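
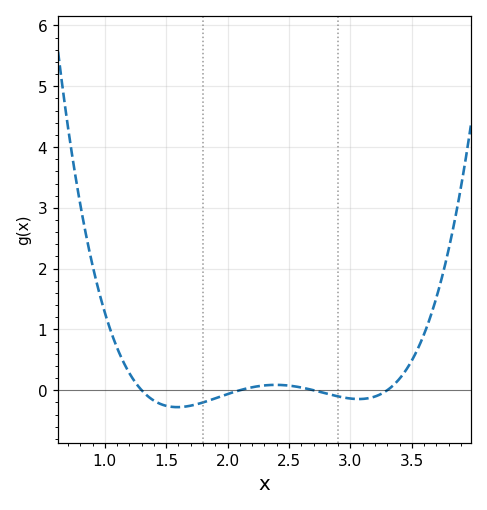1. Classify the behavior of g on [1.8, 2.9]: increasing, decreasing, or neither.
neither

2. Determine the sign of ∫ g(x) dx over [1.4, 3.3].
negative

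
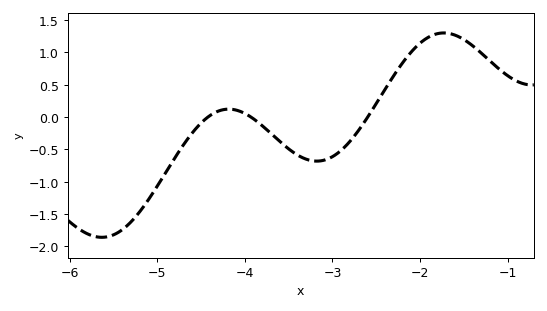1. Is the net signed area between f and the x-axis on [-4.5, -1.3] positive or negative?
positive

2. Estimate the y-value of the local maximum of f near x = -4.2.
0.1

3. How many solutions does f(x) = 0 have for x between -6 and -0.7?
3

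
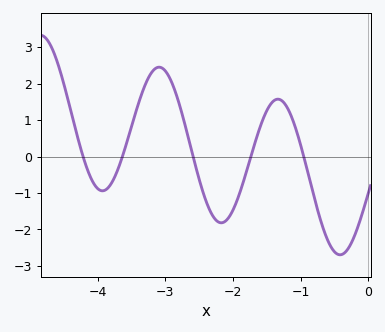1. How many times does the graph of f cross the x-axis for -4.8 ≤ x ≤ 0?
5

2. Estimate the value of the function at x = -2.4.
-1.21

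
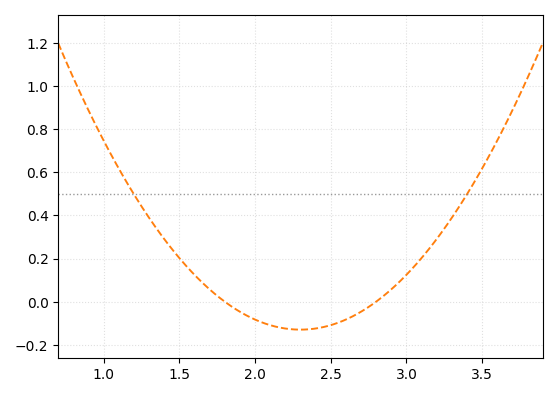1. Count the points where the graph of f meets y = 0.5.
2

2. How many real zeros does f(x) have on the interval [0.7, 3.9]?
2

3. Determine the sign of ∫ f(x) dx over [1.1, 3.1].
positive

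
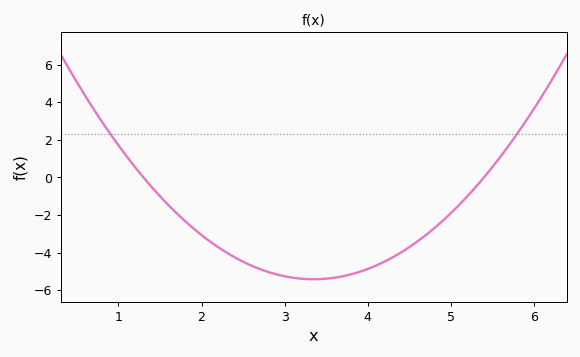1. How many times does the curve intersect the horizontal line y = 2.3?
2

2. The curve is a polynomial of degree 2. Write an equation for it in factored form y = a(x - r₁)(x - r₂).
y = 1.29(x - 1.3)(x - 5.4)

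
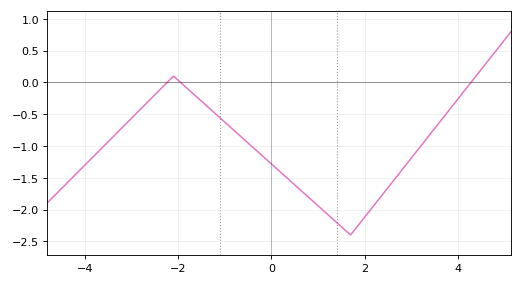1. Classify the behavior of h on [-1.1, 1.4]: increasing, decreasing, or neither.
decreasing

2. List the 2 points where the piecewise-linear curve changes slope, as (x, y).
(-2.1, 0.1); (1.7, -2.4)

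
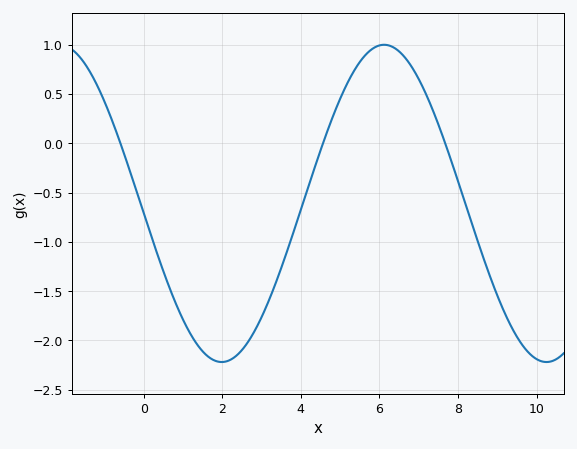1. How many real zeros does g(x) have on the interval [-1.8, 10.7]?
3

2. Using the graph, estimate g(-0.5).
-0.105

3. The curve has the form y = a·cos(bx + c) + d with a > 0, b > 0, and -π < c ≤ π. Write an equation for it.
y = 1.61cos(0.76x + 1.63) - 0.61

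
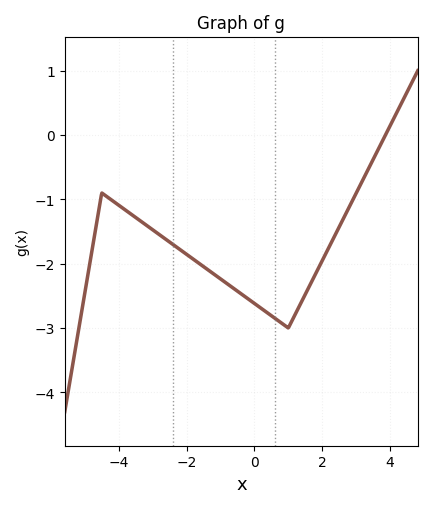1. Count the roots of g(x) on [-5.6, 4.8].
1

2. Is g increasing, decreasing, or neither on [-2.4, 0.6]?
decreasing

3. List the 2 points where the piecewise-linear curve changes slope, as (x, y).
(-4.5, -0.9); (1, -3)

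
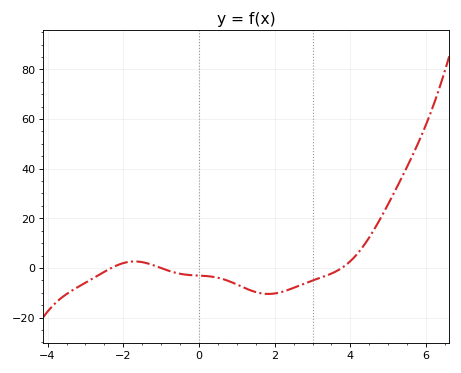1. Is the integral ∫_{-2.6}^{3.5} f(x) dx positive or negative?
negative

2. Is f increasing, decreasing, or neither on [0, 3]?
neither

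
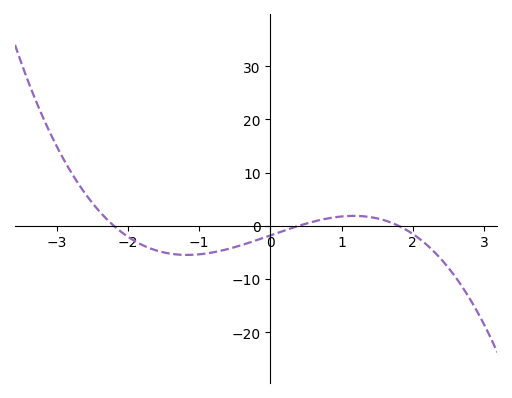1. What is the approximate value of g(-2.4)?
2.68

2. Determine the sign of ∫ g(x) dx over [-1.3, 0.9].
negative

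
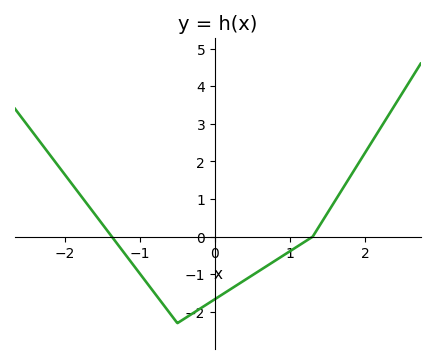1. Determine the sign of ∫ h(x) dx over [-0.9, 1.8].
negative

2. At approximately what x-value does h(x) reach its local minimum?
-0.5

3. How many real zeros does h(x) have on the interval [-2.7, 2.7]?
2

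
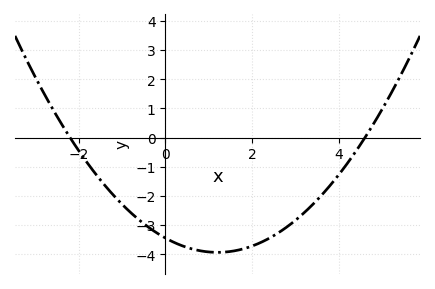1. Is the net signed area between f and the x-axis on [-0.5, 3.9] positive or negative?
negative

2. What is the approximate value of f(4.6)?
0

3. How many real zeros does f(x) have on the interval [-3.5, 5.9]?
2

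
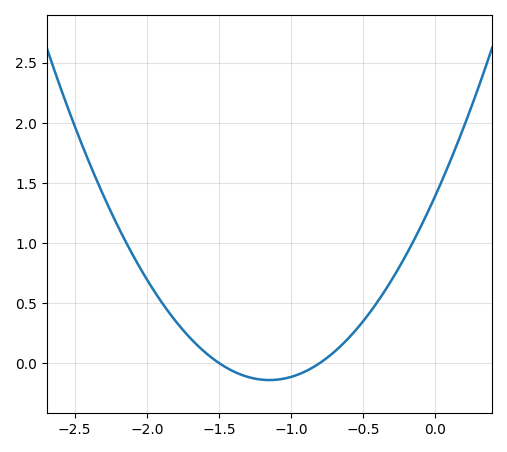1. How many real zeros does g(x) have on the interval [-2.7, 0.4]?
2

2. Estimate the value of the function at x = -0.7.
0.1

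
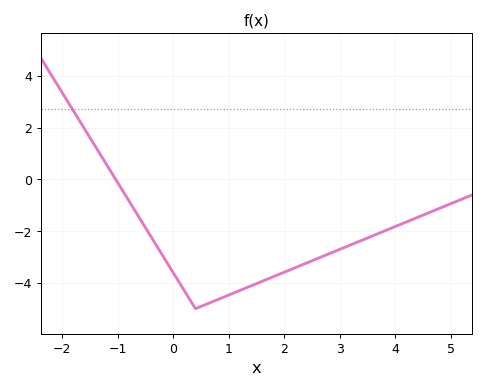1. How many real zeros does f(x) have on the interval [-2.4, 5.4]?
1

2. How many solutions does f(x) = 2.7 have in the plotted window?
1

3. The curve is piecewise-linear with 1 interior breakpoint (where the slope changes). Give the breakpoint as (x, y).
(0.4, -5)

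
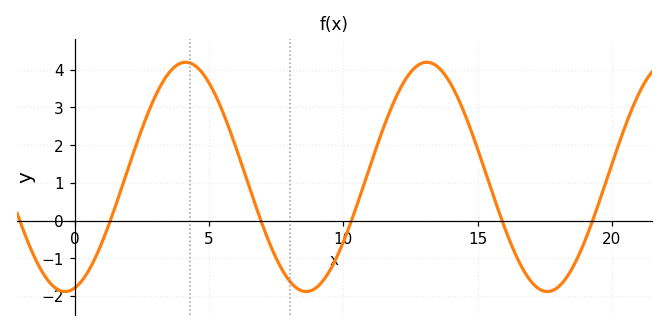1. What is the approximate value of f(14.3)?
3.2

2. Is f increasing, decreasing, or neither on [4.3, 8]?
decreasing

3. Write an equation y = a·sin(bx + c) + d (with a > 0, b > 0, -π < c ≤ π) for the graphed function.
y = 3.04sin(0.7x - 1.32) + 1.16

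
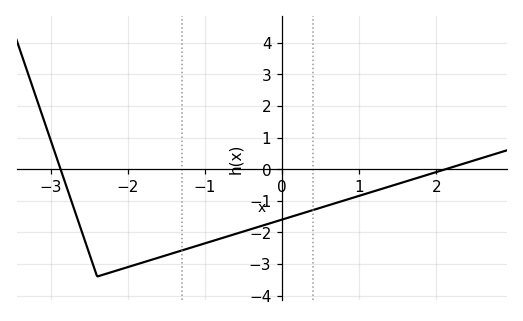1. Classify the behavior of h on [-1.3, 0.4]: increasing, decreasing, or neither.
increasing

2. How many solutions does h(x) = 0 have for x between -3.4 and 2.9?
2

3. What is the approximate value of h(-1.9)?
-3.02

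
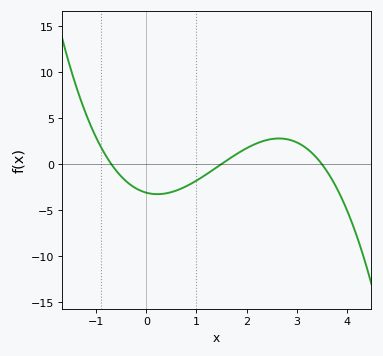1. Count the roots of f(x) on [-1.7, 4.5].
3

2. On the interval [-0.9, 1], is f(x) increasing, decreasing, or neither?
neither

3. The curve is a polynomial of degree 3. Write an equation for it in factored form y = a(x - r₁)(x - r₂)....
y = -0.85(x + 0.7)(x - 1.5)(x - 3.5)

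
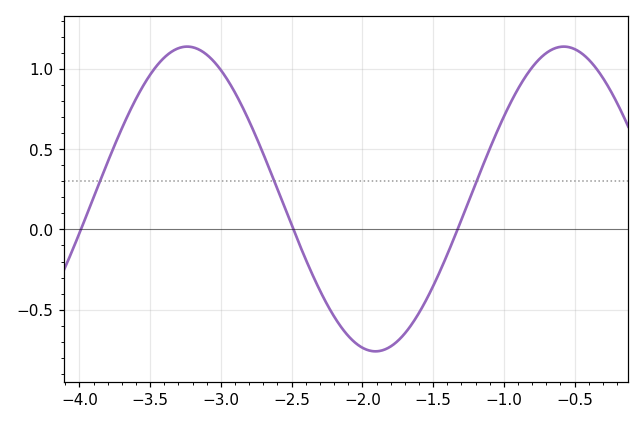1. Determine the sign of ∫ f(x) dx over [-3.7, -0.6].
positive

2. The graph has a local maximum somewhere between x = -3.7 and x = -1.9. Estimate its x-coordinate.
-3.24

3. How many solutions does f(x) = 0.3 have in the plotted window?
3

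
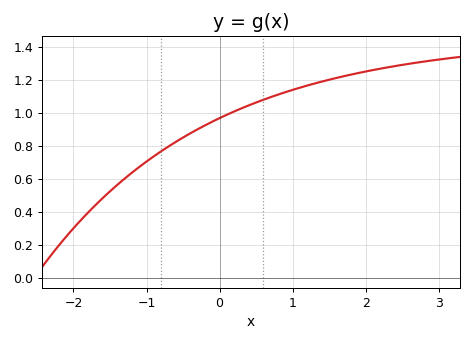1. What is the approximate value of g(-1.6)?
0.485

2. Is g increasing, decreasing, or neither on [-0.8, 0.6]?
increasing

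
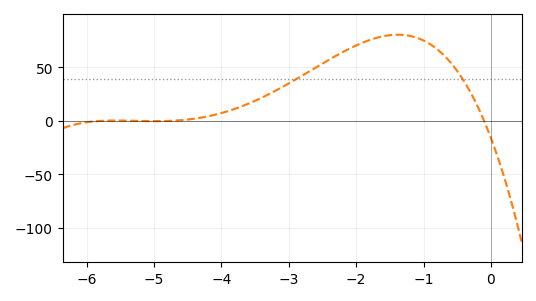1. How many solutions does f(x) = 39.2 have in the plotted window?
2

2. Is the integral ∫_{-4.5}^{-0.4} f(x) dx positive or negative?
positive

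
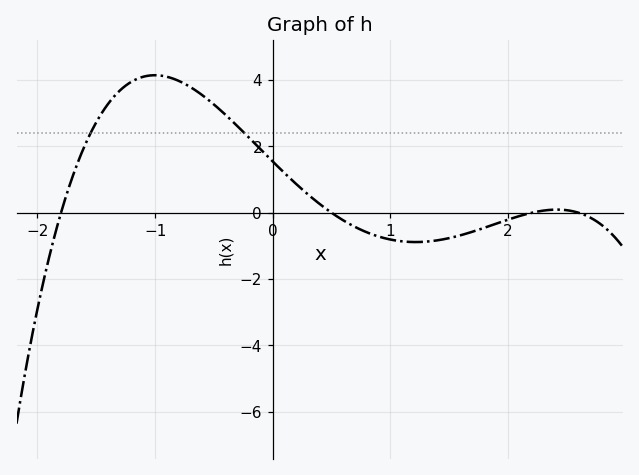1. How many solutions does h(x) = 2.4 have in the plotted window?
2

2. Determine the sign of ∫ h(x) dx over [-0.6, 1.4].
positive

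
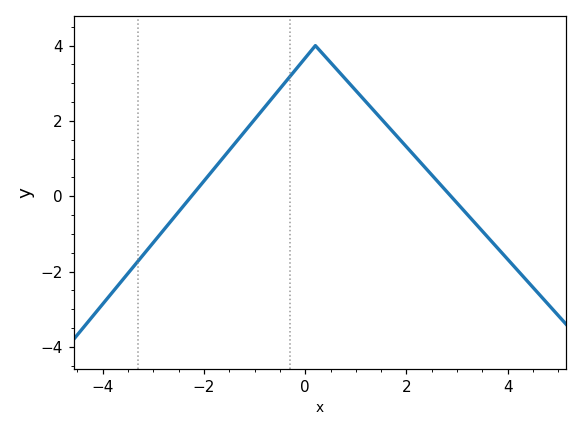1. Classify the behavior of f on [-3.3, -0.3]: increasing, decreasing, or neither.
increasing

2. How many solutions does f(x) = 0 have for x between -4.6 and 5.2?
2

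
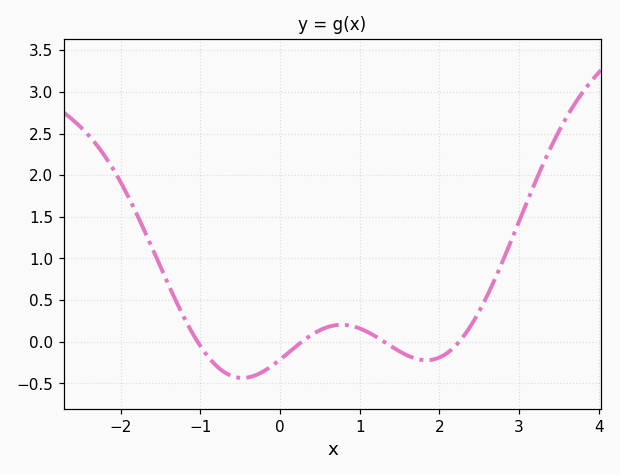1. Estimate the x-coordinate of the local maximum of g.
0.8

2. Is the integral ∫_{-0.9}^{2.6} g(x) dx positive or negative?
negative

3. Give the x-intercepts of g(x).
-1, 0.3, 1.3, 2.2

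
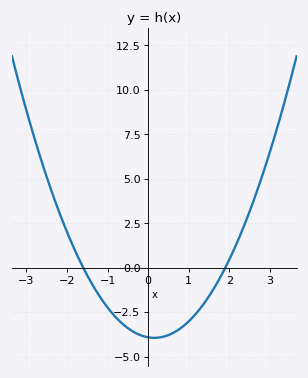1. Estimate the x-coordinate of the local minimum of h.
0.1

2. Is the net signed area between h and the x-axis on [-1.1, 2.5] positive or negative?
negative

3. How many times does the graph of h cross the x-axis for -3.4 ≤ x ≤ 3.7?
2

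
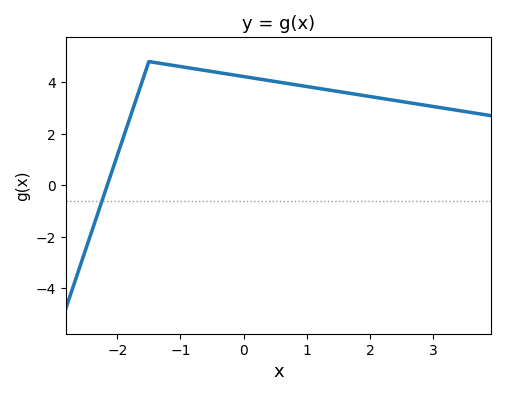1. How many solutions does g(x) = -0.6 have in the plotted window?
1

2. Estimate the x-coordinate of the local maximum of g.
-1.5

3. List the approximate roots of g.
-2.16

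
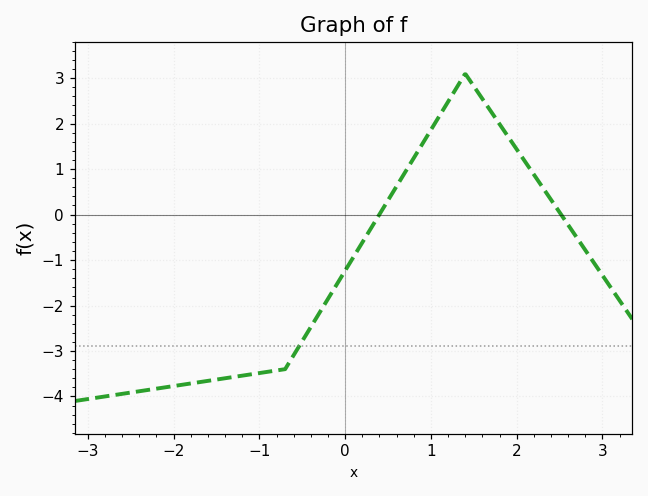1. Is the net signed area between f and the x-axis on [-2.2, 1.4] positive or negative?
negative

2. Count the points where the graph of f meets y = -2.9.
1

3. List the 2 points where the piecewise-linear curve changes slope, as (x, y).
(-0.7, -3.4); (1.4, 3.1)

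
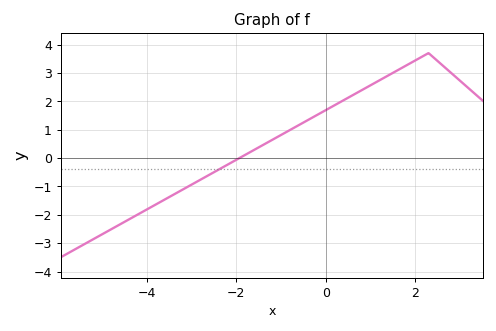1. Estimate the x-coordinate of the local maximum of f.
2.3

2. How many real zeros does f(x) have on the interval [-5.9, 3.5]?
1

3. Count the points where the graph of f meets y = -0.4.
1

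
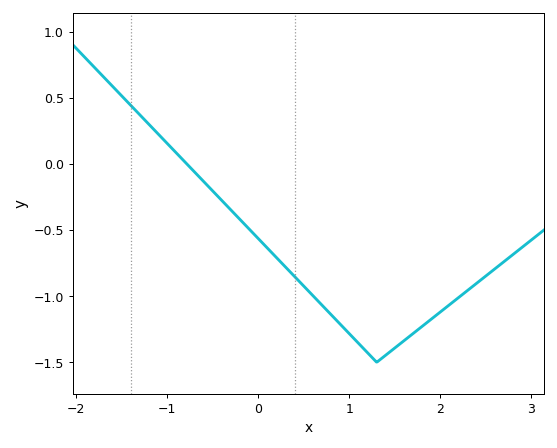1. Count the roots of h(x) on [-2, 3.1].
1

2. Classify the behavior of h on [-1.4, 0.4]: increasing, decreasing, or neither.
decreasing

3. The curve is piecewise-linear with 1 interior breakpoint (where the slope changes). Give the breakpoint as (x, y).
(1.3, -1.5)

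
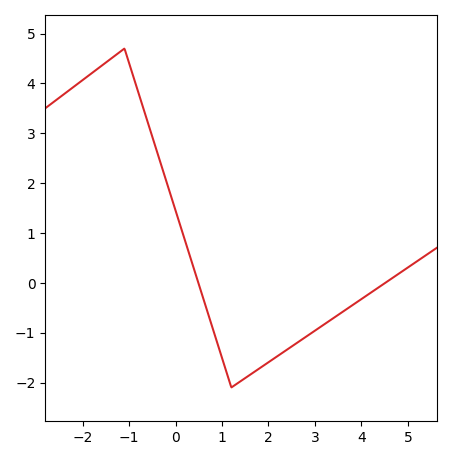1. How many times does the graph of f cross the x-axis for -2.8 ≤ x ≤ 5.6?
2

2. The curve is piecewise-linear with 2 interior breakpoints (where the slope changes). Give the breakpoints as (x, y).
(-1.1, 4.7); (1.2, -2.1)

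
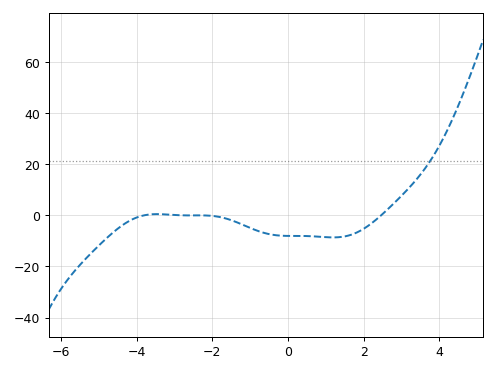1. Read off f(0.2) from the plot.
-8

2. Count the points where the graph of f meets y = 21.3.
1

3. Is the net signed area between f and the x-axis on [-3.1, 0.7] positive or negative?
negative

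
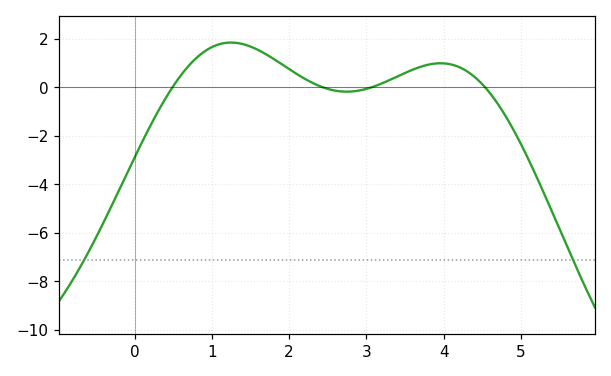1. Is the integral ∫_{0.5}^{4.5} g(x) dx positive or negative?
positive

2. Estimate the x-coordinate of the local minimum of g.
2.7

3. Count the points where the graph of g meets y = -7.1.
2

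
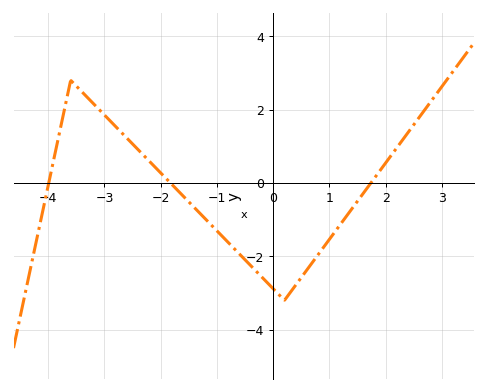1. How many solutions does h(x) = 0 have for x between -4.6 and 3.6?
3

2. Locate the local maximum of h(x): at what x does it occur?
-3.6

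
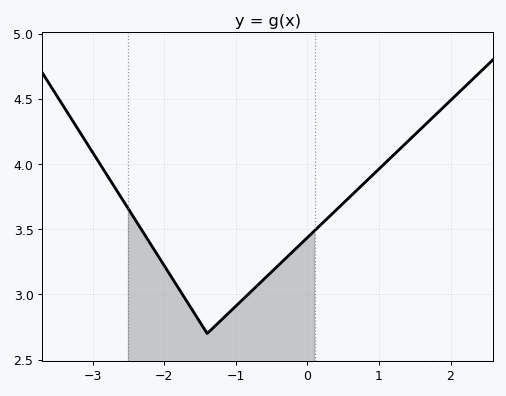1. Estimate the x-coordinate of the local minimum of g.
-1.4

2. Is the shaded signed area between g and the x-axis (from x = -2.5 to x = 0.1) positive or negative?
positive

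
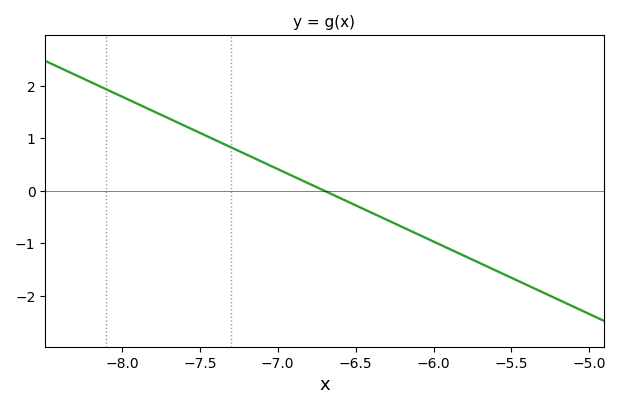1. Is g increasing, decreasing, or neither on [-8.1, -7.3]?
decreasing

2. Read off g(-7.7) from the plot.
1.38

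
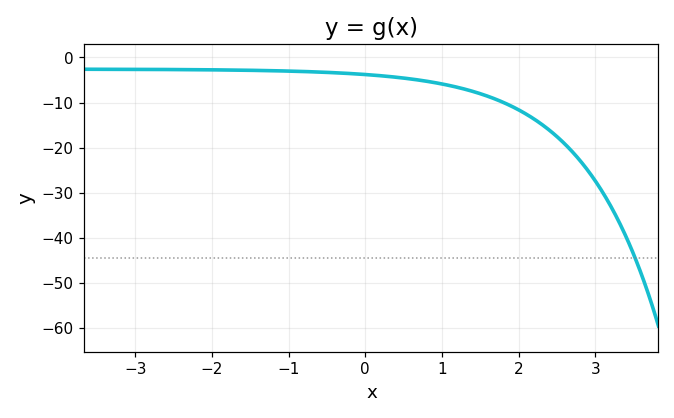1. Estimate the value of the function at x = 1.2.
-7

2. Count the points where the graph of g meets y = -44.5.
1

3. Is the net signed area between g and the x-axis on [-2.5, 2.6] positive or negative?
negative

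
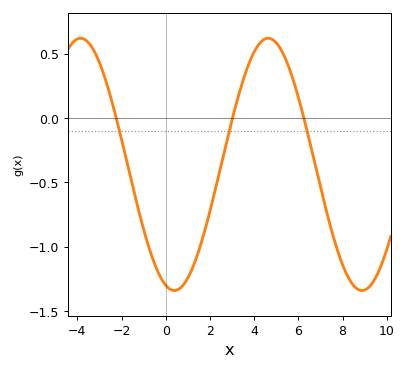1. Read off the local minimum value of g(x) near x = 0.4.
-1.35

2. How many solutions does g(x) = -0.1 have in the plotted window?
3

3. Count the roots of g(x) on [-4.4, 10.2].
3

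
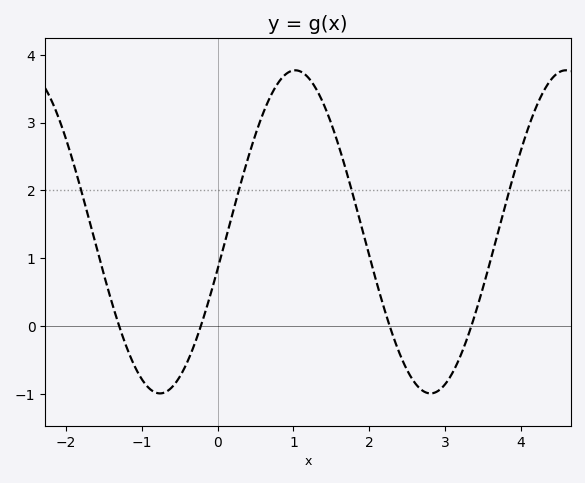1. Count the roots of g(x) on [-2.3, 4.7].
4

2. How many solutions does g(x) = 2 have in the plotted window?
4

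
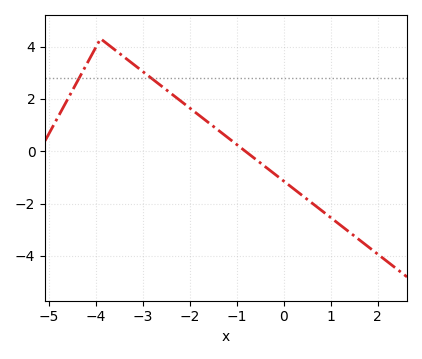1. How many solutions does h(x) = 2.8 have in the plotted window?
2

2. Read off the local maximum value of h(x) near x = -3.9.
4.3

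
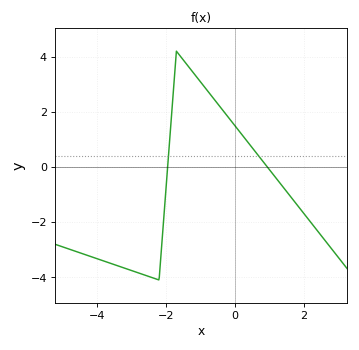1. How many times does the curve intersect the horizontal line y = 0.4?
2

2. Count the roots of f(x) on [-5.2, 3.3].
2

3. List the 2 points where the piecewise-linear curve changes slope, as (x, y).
(-2.2, -4.1); (-1.7, 4.2)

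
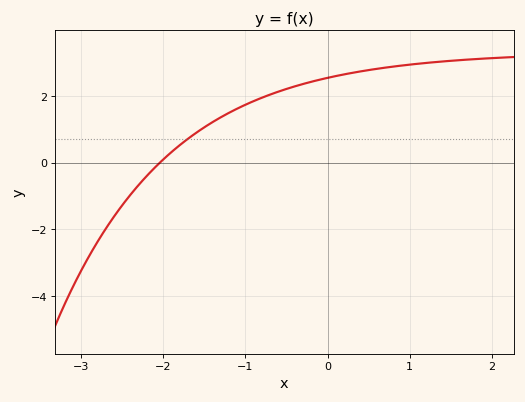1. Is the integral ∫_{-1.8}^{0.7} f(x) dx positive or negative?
positive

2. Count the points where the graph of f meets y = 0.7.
1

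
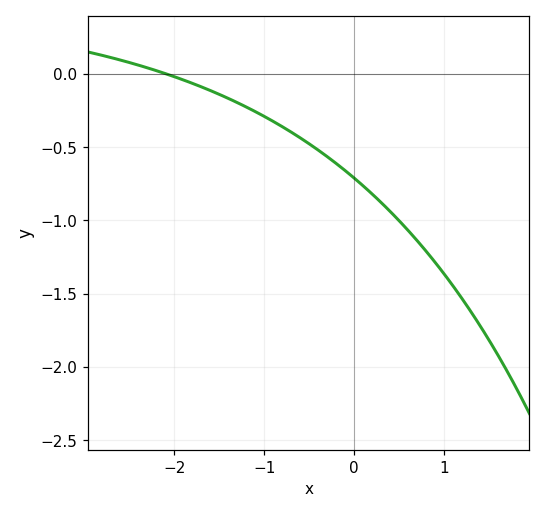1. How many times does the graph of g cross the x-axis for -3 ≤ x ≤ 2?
1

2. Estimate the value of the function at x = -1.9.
-0.05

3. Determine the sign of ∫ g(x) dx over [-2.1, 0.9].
negative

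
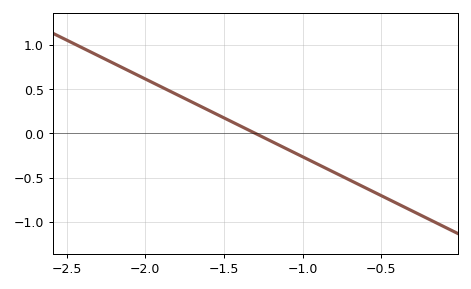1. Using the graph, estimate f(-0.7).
-0.528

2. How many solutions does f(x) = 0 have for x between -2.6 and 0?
1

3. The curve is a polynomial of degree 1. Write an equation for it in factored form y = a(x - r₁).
y = -0.88(x + 1.3)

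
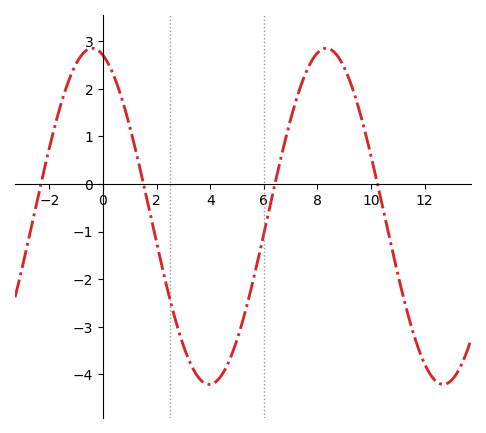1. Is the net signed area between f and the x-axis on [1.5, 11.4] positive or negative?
negative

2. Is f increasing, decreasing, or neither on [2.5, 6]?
neither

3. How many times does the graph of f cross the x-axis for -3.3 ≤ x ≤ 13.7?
4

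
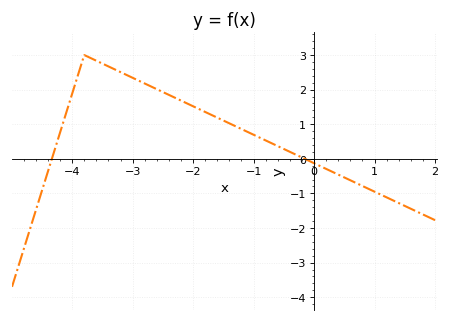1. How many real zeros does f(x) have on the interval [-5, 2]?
2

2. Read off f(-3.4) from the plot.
2.7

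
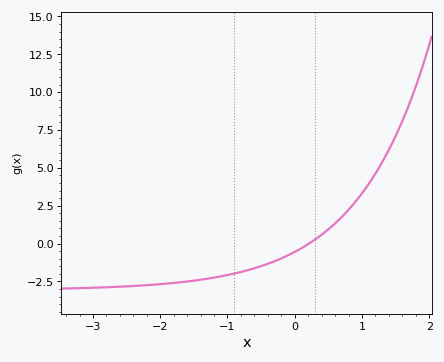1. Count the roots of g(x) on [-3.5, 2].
1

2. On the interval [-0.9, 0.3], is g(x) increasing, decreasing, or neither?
increasing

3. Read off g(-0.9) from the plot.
-1.98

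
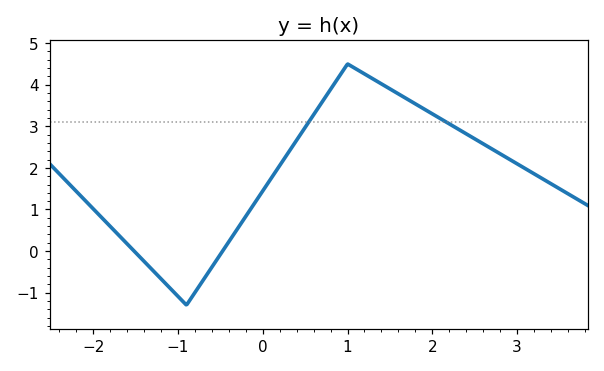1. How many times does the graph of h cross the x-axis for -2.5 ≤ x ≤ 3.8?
2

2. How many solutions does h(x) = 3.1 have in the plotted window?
2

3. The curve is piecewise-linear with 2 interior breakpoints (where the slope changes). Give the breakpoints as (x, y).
(-0.9, -1.3); (1, 4.5)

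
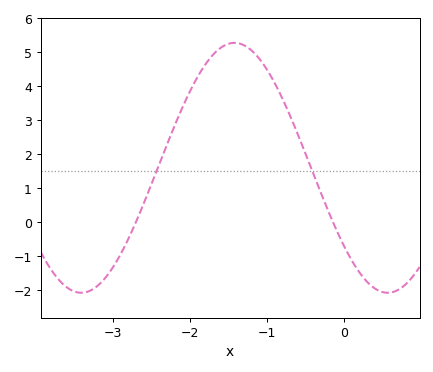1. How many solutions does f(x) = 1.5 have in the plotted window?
2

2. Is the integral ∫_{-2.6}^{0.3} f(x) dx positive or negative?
positive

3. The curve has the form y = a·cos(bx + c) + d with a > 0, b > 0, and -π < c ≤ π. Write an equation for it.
y = 3.67cos(1.6x + 2.3) + 1.6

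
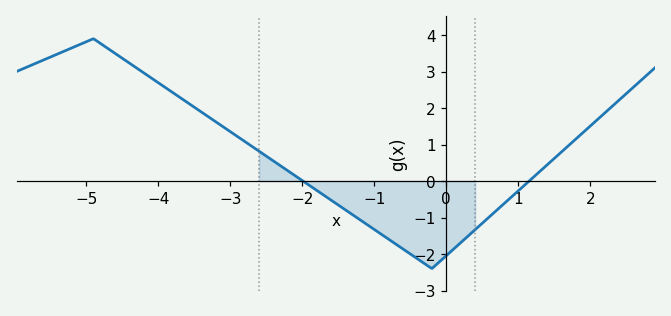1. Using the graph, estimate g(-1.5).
-0.657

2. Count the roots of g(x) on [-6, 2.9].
2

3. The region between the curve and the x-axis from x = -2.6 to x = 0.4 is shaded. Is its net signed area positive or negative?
negative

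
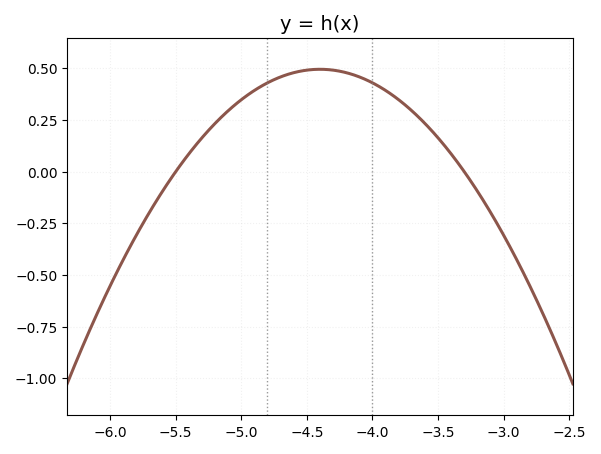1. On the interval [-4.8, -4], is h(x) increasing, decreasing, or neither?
neither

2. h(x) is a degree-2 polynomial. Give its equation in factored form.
y = -0.41(x + 5.5)(x + 3.3)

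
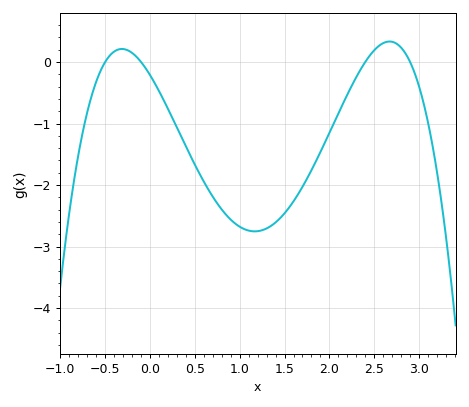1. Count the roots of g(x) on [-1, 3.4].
4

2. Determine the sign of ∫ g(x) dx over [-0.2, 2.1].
negative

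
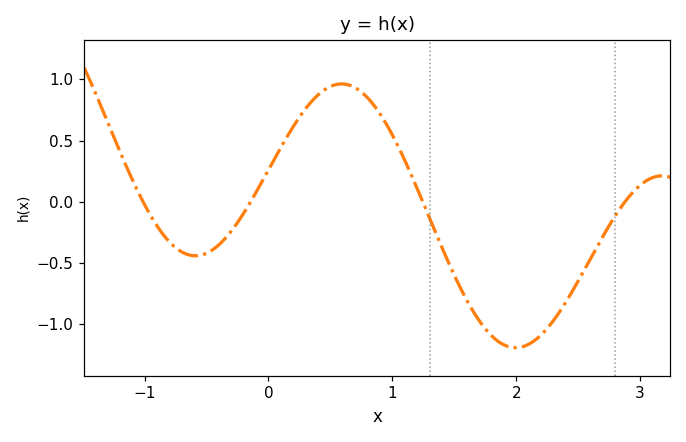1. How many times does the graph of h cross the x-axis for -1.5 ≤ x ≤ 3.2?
4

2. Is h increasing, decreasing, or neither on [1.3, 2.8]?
neither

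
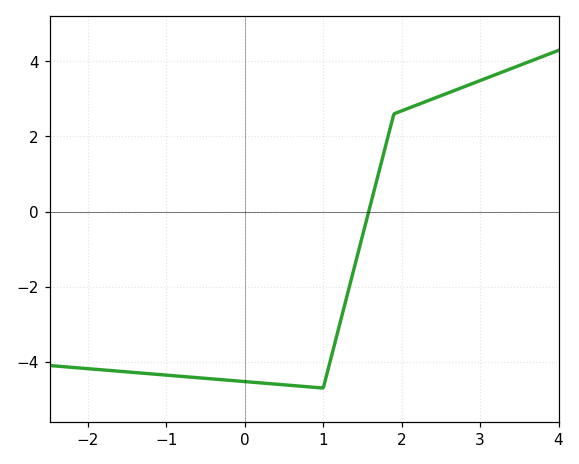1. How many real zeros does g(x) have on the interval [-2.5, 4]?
1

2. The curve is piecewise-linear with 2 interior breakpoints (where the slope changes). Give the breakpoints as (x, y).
(1, -4.7); (1.9, 2.6)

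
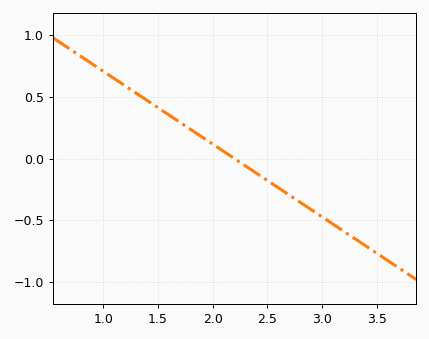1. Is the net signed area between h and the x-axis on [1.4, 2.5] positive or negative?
positive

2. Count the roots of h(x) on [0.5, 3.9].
1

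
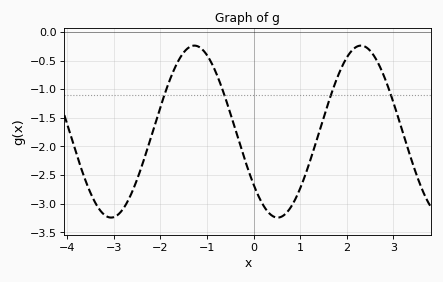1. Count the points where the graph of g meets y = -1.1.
4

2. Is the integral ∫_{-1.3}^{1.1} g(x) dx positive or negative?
negative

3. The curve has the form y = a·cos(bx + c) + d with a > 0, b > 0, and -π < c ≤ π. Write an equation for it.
y = 1.5cos(1.8x + 2.2) - 1.74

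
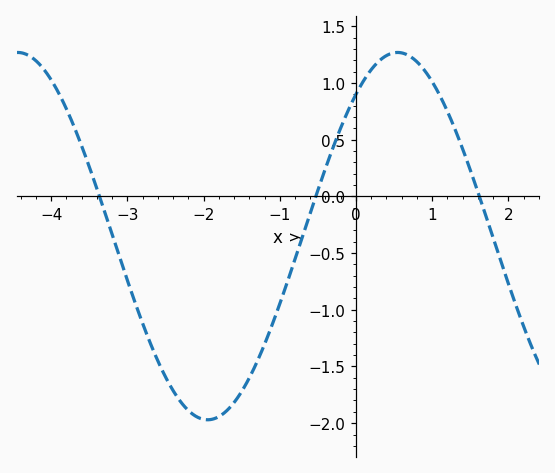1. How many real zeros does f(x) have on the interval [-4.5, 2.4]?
3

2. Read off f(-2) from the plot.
-1.95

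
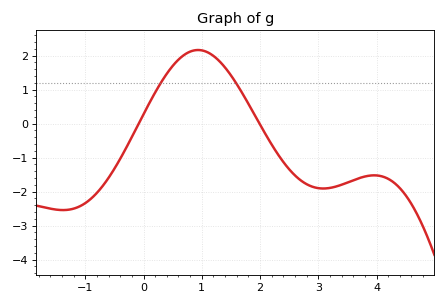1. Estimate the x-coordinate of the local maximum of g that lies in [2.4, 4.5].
4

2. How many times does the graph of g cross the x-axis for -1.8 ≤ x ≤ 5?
2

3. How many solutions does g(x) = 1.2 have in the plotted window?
2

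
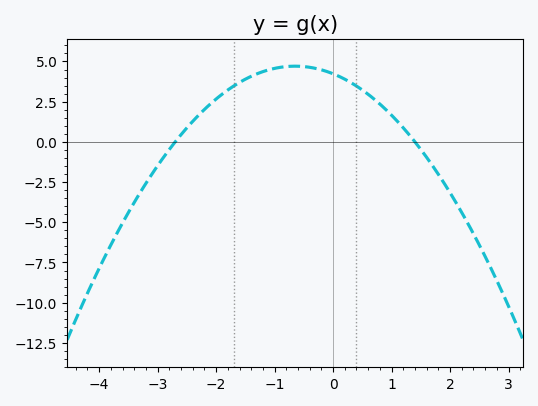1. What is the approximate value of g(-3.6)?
-5.04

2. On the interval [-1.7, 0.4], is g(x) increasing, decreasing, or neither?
neither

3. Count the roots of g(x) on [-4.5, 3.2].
2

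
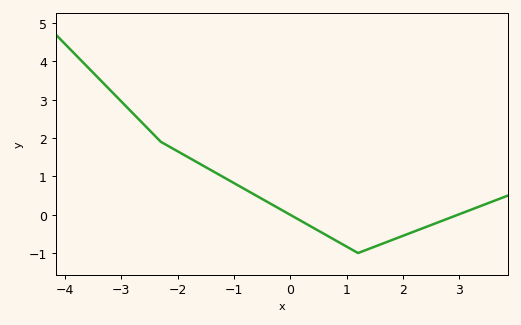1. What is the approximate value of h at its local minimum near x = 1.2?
-0.999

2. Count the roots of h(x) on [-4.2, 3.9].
2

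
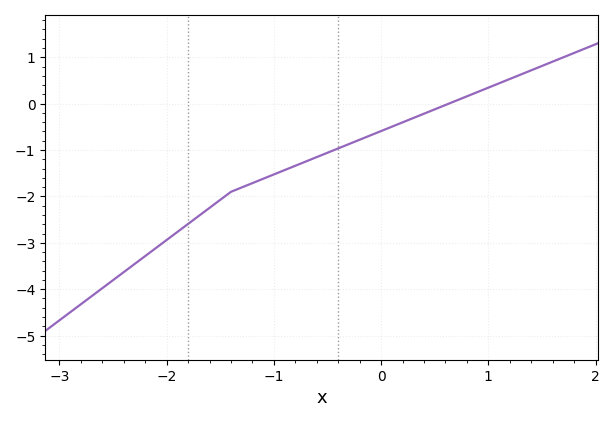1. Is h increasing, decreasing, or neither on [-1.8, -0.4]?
increasing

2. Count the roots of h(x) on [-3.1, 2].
1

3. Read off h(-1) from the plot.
-1.5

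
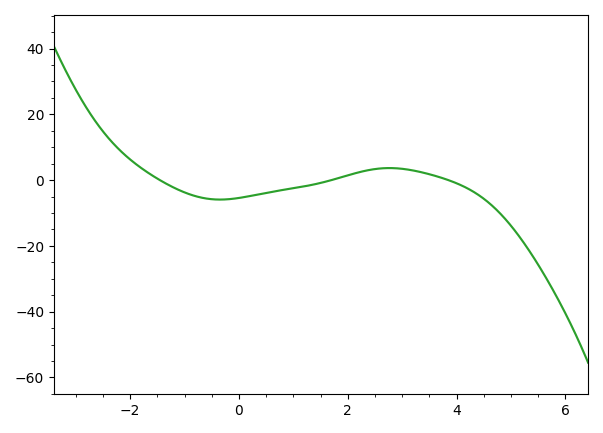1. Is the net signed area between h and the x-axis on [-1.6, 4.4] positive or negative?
negative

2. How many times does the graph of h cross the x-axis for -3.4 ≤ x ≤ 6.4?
3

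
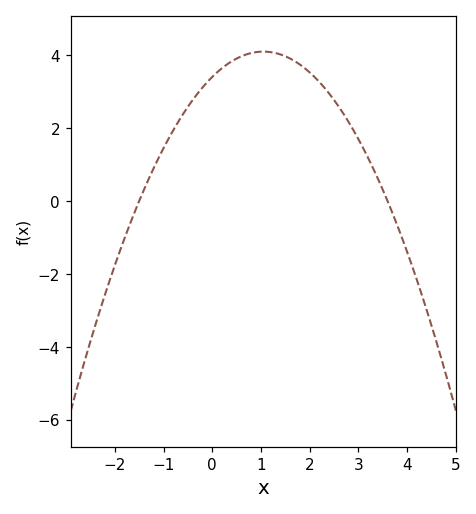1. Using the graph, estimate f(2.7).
2.38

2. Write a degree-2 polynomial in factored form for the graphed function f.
y = -0.63(x + 1.5)(x - 3.6)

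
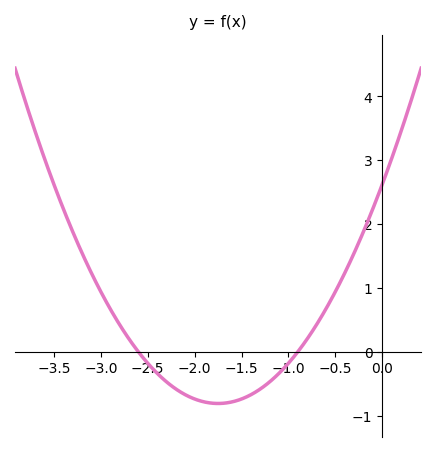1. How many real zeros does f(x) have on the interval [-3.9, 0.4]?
2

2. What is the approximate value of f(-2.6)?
0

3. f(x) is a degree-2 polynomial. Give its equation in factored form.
y = 1.12(x + 2.6)(x + 0.9)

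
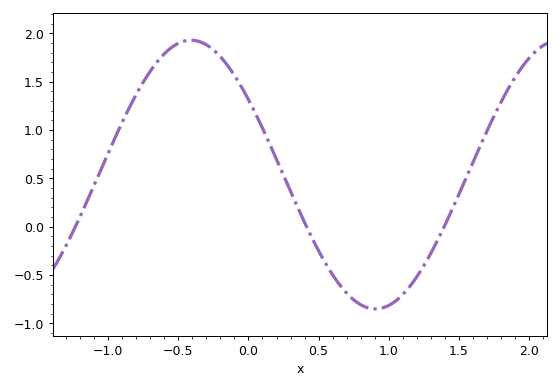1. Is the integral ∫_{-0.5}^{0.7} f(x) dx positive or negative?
positive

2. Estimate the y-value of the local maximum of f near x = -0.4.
1.95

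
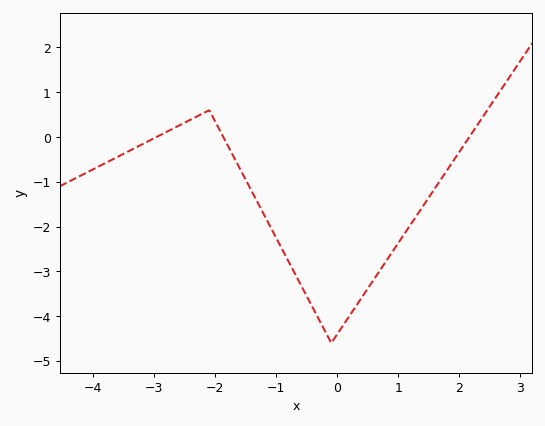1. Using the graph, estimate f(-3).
0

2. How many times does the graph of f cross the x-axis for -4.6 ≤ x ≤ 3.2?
3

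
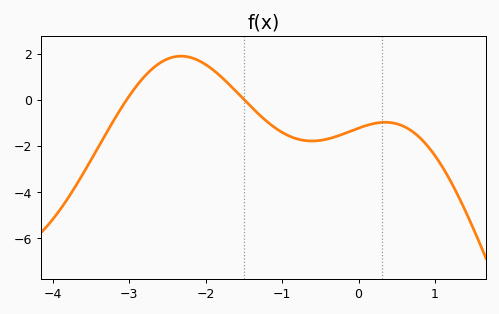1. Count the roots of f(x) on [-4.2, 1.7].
2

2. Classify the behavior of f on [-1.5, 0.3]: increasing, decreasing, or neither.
neither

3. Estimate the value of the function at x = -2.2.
1.86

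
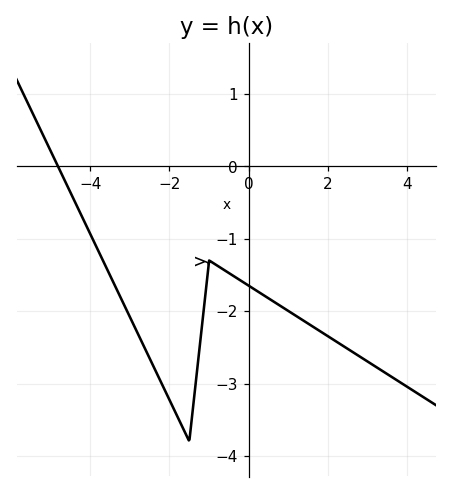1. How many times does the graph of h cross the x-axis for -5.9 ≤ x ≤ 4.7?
1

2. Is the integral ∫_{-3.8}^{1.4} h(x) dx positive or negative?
negative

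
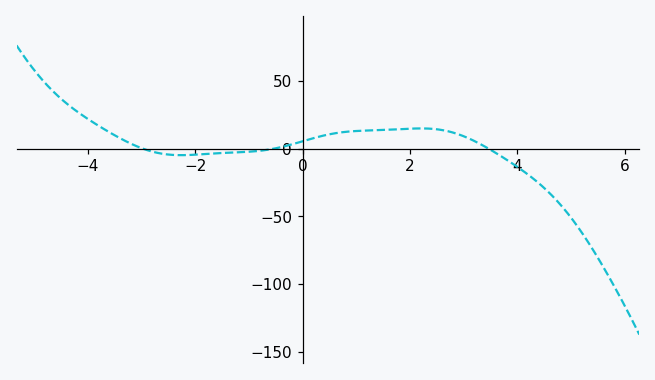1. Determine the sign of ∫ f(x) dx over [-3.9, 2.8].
positive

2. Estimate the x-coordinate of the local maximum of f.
2.21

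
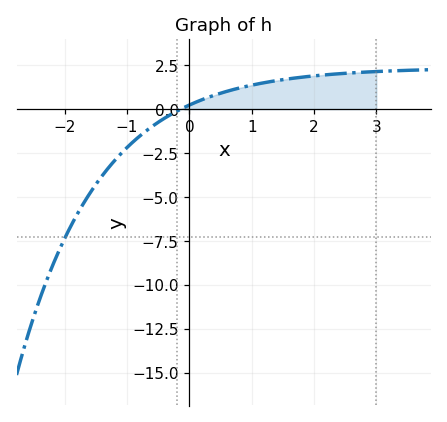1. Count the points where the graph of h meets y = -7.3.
1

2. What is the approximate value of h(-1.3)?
-3.4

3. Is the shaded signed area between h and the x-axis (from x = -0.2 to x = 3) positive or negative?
positive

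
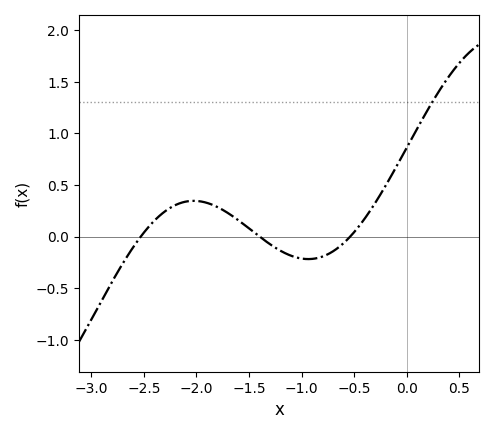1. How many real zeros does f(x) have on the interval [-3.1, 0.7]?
3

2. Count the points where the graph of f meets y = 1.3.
1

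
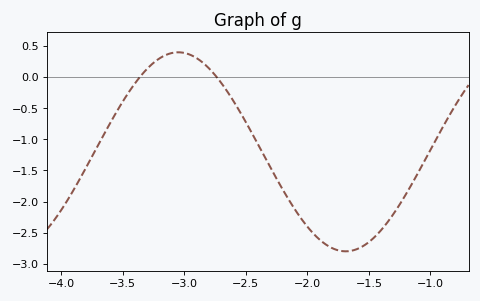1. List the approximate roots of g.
-3.35, -2.75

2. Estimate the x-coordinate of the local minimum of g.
-1.7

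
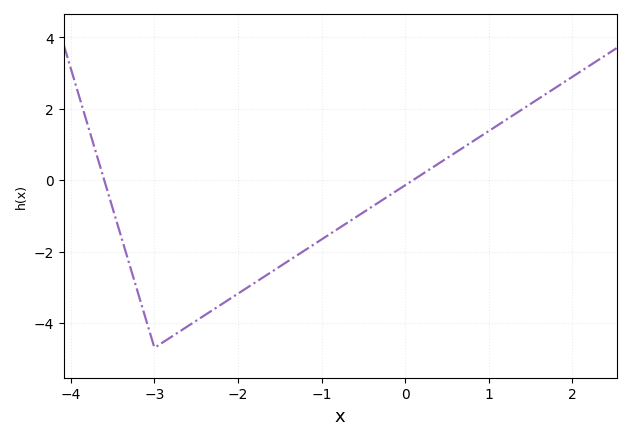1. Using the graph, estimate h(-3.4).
-1.57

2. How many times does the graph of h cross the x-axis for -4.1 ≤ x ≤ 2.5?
2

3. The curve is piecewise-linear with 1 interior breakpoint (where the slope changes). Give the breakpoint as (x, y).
(-3, -4.7)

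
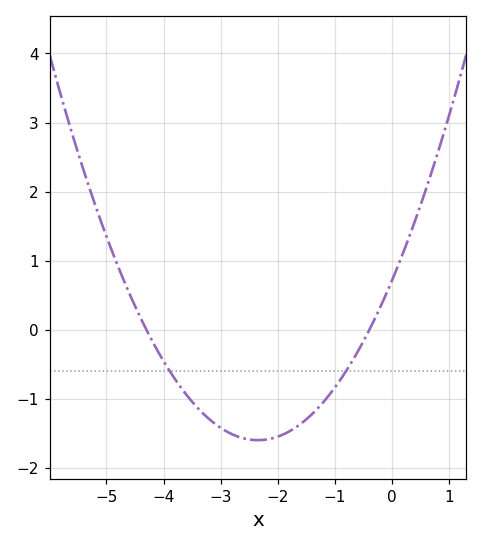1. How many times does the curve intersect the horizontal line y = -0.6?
2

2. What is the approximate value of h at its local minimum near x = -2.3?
-1.6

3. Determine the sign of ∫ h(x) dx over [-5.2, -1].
negative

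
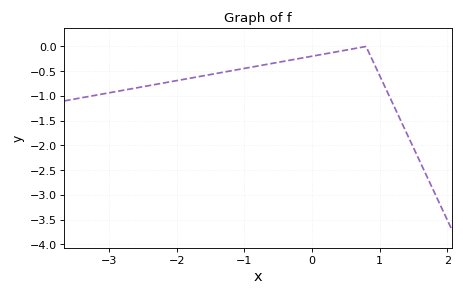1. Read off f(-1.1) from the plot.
-0.45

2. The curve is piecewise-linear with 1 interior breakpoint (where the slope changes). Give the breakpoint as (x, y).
(0.8, 0)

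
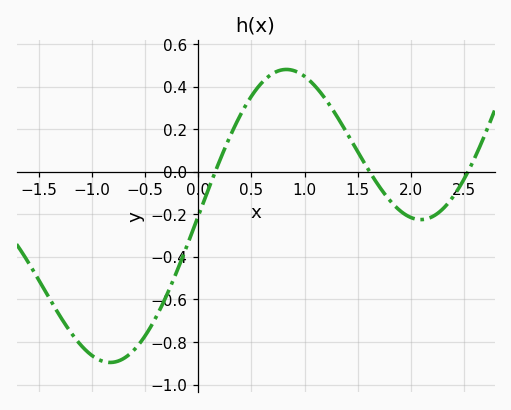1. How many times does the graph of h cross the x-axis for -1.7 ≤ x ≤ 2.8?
3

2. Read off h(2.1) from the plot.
-0.22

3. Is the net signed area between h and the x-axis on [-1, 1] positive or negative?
negative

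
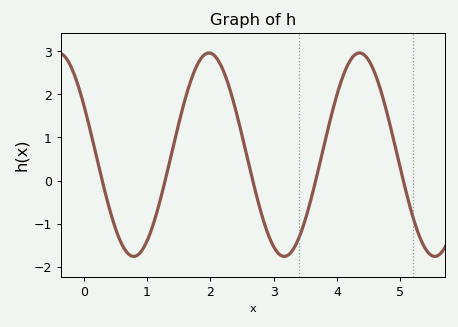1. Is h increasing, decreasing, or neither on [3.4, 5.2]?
neither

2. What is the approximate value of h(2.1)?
2.8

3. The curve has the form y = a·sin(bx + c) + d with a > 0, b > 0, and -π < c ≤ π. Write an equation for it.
y = 2.36sin(2.6x + 2.6) + 0.6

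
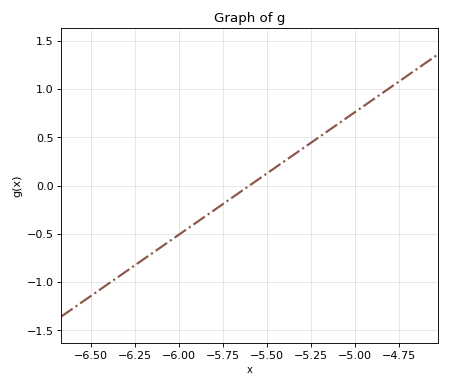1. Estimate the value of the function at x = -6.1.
-0.635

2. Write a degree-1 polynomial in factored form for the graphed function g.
y = 1.27(x + 5.6)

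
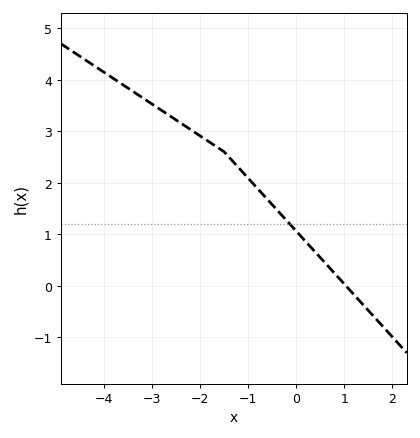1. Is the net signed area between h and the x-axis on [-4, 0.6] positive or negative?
positive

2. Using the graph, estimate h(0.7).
0.341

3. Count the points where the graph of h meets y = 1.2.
1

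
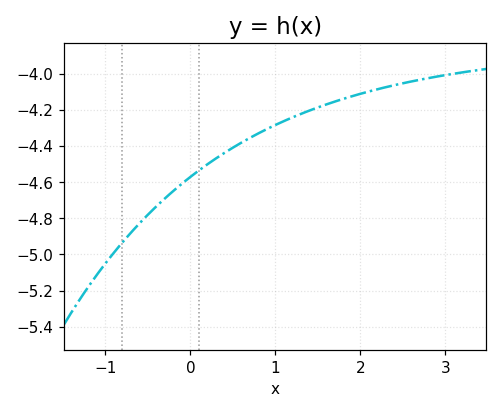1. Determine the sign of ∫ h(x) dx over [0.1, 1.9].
negative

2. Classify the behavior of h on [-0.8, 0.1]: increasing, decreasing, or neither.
increasing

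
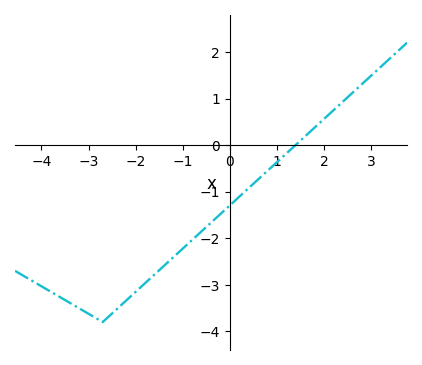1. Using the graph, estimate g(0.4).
-0.921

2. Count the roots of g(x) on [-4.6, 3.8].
1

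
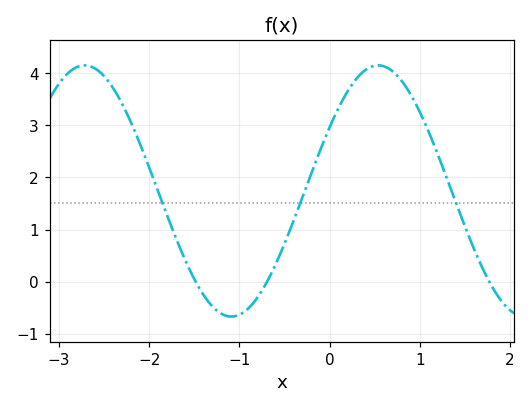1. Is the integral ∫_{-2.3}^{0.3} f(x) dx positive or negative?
positive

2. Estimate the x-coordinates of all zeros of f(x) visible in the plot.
-1.48, -0.693, 1.77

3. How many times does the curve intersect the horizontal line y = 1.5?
3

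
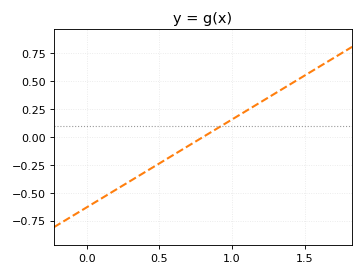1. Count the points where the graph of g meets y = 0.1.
1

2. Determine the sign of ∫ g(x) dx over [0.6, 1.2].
positive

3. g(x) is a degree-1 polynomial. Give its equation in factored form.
y = 0.79(x - 0.8)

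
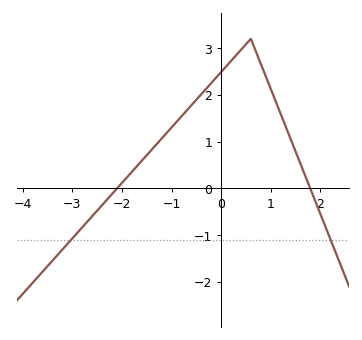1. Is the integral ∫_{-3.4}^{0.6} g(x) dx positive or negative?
positive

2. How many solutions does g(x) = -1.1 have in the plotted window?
2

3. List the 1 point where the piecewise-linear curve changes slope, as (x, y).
(0.6, 3.2)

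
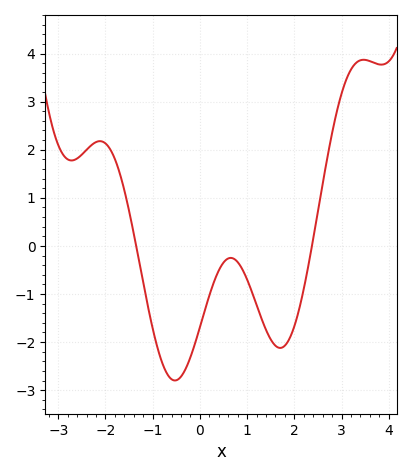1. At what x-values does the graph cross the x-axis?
-1.4, 2.4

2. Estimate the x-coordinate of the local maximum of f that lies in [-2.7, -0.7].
-2.1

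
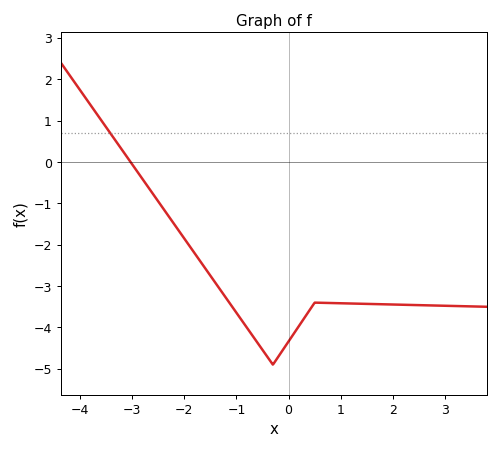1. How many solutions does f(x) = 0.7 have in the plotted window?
1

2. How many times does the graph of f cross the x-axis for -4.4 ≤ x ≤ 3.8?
1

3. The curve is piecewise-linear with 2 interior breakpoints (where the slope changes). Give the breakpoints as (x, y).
(-0.3, -4.9); (0.5, -3.4)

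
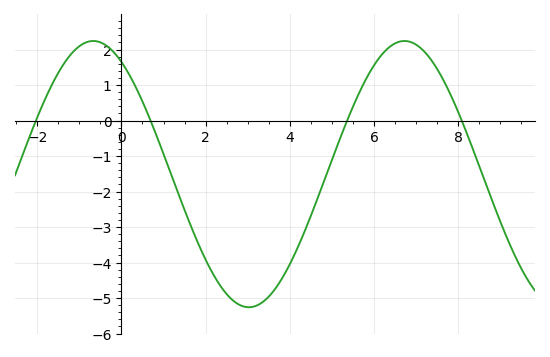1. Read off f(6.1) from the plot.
1.7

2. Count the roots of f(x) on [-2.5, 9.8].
4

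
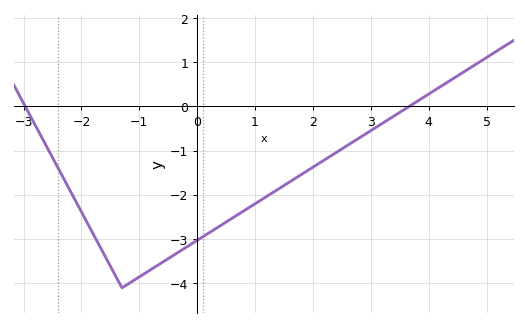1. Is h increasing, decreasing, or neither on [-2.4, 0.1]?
neither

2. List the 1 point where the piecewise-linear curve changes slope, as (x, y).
(-1.3, -4.1)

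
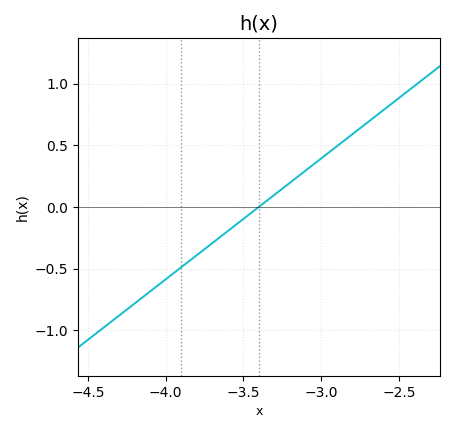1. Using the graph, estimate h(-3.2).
0.196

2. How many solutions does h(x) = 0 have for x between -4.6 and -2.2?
1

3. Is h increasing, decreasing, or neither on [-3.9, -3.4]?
increasing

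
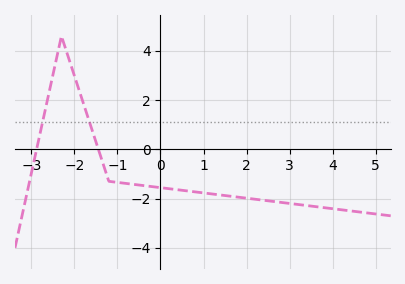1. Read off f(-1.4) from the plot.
-0.227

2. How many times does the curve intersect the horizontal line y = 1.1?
2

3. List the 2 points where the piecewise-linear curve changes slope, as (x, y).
(-2.3, 4.6); (-1.2, -1.3)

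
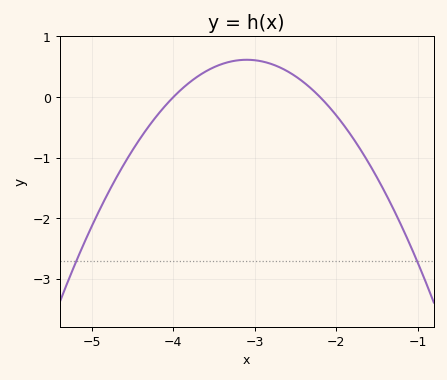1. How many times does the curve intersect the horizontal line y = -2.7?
2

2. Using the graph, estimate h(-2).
-0.304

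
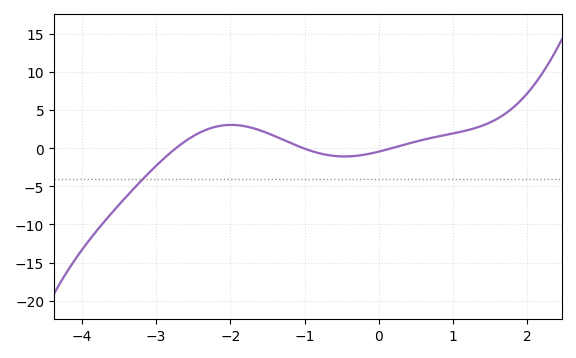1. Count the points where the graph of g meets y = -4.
1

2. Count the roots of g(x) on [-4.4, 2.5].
3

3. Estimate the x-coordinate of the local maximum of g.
-1.99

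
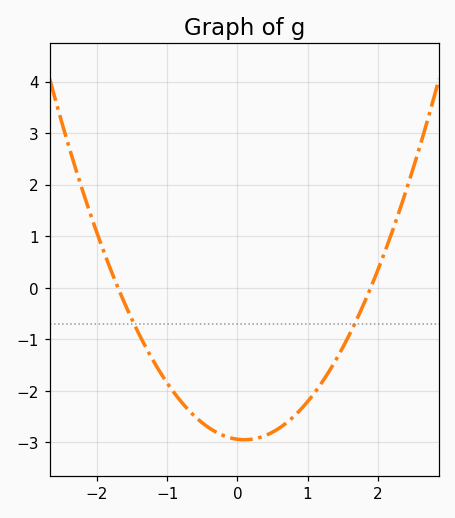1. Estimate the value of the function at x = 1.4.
-1.41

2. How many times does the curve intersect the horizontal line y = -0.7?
2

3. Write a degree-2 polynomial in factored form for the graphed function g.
y = 0.91(x + 1.7)(x - 1.9)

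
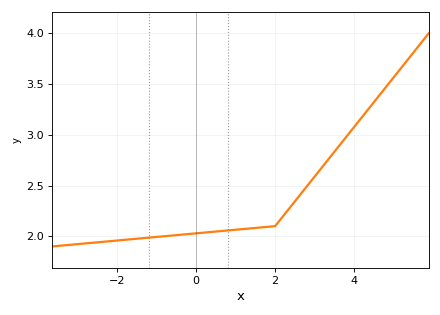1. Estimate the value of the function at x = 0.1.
2.03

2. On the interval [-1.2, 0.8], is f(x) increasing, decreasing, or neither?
increasing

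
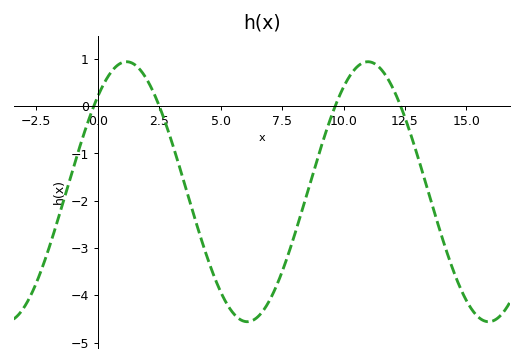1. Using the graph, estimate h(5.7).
-4.48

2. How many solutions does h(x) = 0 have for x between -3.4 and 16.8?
4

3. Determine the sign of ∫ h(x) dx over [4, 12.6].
negative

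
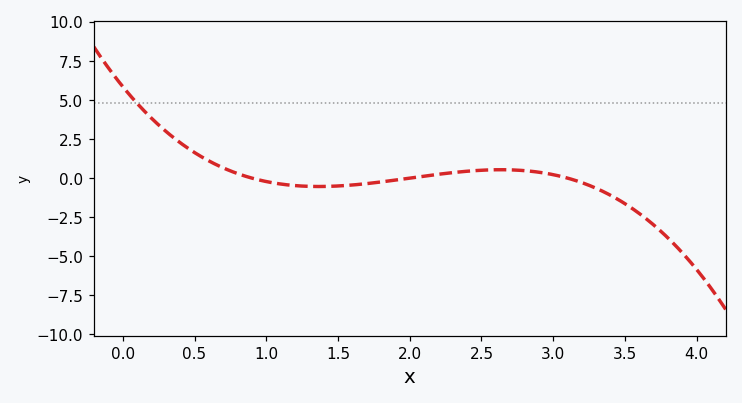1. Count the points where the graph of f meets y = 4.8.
1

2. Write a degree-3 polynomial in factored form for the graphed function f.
y = -1.05(x - 0.9)(x - 2)(x - 3.1)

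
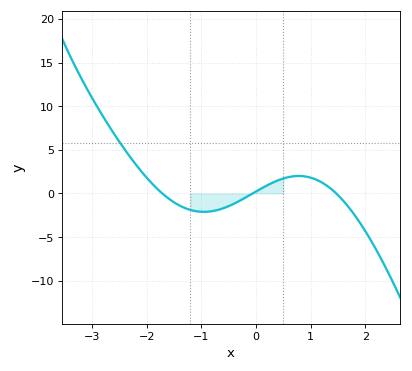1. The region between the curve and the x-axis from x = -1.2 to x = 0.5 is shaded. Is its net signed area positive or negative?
negative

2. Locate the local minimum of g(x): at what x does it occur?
-0.955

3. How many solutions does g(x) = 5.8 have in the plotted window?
1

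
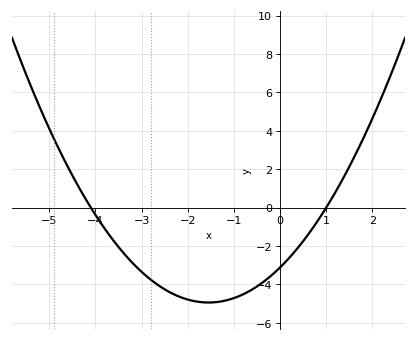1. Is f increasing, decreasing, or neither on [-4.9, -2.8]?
decreasing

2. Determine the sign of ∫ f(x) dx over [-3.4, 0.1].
negative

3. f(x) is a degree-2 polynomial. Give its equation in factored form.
y = 0.76(x + 4.1)(x - 1)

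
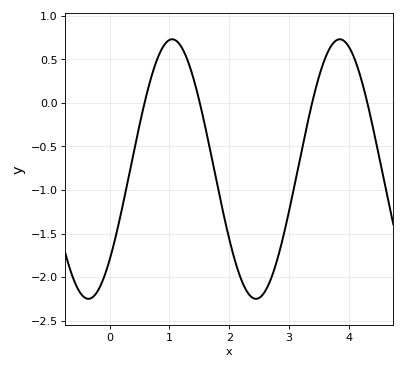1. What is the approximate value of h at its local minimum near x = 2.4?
-2.25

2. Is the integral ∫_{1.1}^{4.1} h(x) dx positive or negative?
negative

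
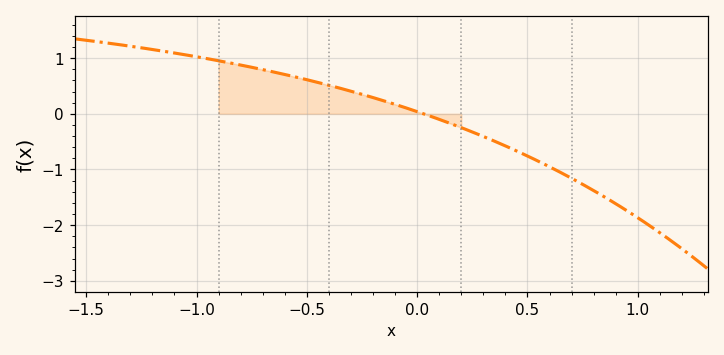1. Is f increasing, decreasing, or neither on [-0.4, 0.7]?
decreasing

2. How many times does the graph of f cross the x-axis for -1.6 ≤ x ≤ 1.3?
1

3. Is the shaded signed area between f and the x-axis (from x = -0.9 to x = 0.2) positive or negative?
positive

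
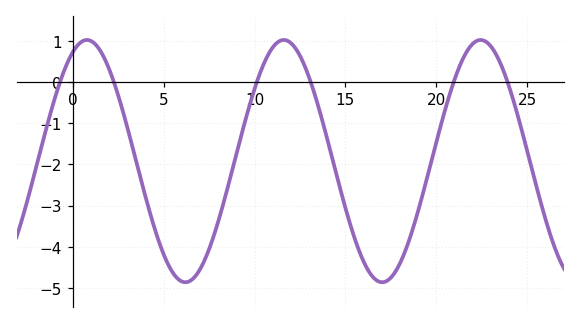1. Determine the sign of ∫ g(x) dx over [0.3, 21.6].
negative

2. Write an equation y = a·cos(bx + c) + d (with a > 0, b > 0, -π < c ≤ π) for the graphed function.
y = 2.94cos(0.58x - 0.45) - 1.92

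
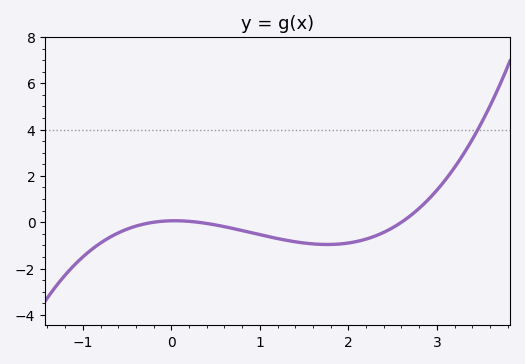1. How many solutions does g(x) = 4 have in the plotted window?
1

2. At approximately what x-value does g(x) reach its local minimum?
1.8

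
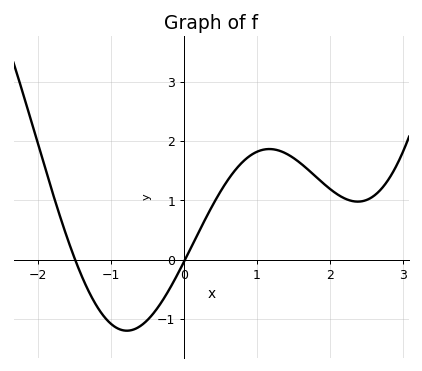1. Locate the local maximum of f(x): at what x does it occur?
1.2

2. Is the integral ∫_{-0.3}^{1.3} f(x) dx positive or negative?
positive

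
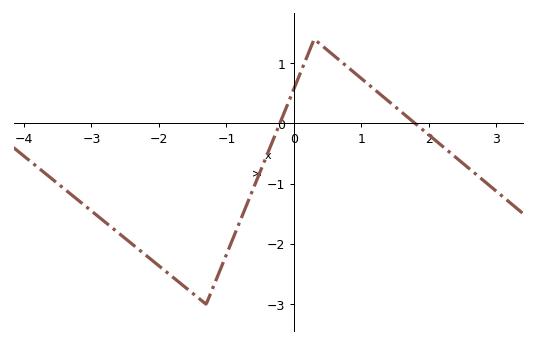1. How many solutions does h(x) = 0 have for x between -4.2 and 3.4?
2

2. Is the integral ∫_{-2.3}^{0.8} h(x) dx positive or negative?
negative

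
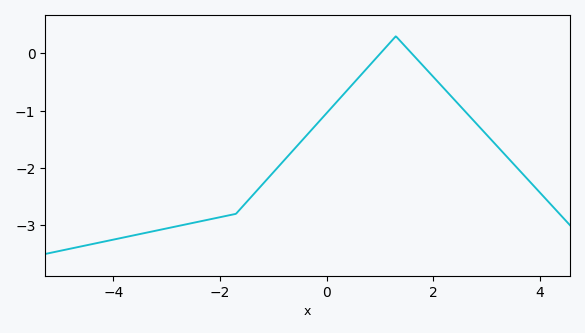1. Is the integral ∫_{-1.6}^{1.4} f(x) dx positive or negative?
negative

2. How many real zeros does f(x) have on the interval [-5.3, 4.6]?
2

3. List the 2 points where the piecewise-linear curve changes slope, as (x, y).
(-1.7, -2.8); (1.3, 0.3)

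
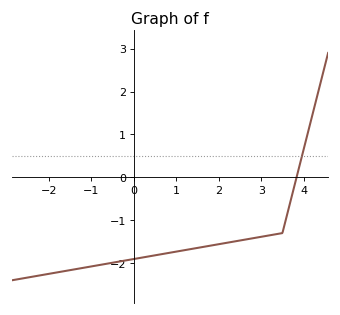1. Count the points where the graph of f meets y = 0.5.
1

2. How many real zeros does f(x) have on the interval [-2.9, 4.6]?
1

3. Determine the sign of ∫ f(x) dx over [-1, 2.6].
negative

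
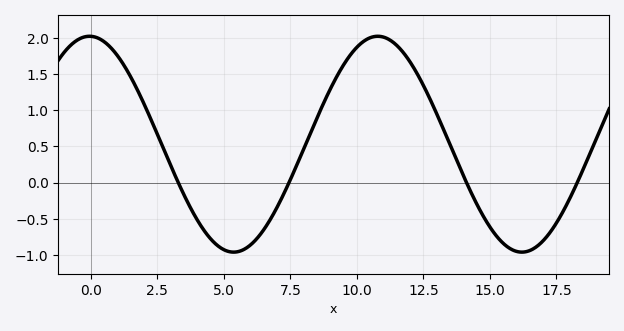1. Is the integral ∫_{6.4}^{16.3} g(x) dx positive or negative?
positive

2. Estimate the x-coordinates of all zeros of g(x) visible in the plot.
3.28, 7.45, 14.1, 18.3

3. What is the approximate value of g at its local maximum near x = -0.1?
2.02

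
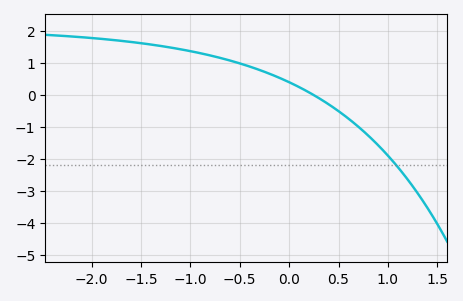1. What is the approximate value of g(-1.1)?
1.4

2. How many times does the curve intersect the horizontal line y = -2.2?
1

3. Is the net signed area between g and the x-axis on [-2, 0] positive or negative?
positive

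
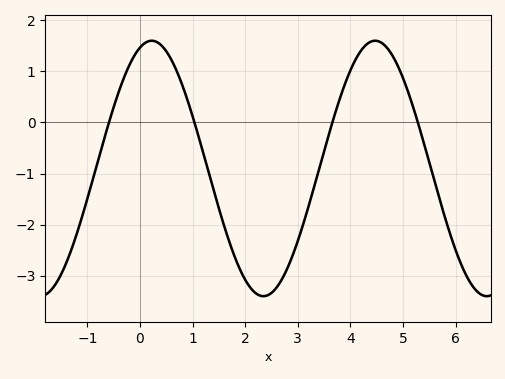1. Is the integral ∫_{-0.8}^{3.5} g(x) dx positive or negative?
negative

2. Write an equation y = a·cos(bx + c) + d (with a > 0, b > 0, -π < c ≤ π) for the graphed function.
y = 2.5cos(1.5x - 0.33) - 0.9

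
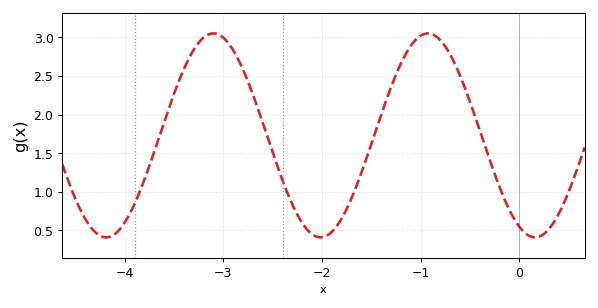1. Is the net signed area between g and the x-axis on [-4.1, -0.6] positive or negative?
positive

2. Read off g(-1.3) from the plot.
2.36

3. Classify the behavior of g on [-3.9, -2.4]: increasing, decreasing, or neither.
neither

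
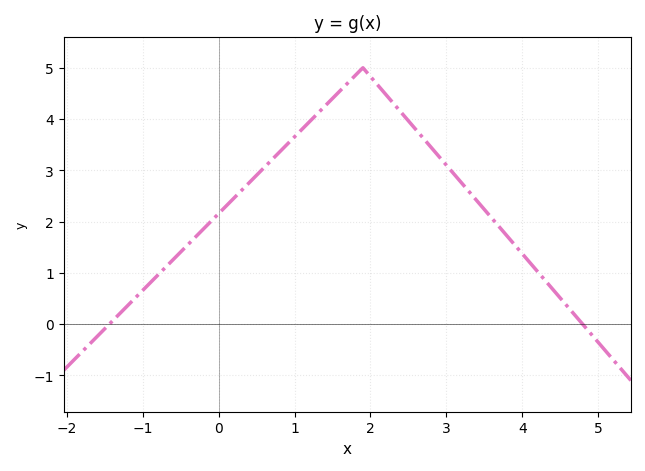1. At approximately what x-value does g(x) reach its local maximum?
1.9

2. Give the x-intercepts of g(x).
-1.4, 4.8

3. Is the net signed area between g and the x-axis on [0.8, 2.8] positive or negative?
positive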